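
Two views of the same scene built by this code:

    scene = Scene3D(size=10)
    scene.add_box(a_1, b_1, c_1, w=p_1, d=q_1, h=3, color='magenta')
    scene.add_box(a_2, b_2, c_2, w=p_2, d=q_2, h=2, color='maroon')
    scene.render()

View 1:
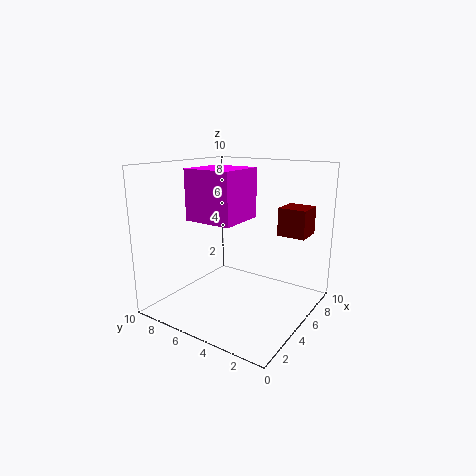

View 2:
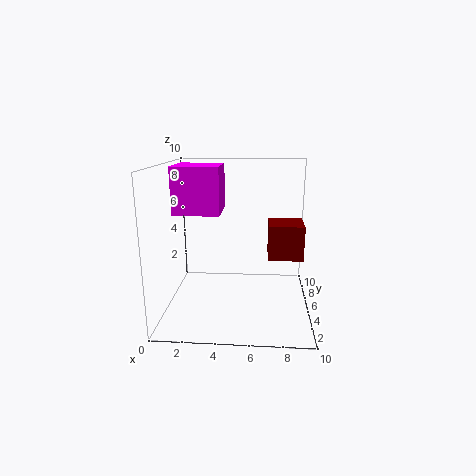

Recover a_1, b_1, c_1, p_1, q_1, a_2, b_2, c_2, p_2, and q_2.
a_1 = 1; b_1 = 3; c_1 = 7; p_1 = 3; q_1 = 3; a_2 = 7; b_2 = 1; c_2 = 5; p_2 = 2; q_2 = 2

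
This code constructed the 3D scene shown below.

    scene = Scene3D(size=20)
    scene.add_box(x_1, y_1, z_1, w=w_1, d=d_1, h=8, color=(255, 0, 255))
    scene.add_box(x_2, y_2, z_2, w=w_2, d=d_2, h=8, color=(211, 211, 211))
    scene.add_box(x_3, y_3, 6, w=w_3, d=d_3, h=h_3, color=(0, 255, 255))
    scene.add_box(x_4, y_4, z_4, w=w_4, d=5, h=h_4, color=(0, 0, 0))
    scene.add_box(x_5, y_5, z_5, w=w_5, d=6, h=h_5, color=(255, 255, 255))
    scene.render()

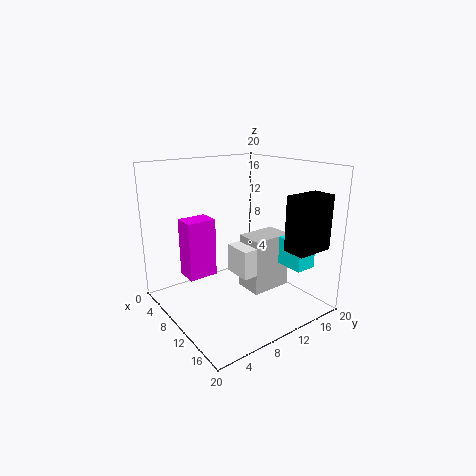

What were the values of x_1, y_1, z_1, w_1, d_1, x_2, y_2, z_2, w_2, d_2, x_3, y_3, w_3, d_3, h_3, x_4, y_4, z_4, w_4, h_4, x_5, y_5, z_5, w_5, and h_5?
x_1 = 6; y_1 = 3; z_1 = 5; w_1 = 3; d_1 = 4; x_2 = 9; y_2 = 11; z_2 = 2; w_2 = 4; d_2 = 6; x_3 = 12; y_3 = 15; w_3 = 5; d_3 = 3; h_3 = 4; x_4 = 17; y_4 = 12; z_4 = 10; w_4 = 3; h_4 = 7; x_5 = 9; y_5 = 9; z_5 = 5; w_5 = 4; h_5 = 4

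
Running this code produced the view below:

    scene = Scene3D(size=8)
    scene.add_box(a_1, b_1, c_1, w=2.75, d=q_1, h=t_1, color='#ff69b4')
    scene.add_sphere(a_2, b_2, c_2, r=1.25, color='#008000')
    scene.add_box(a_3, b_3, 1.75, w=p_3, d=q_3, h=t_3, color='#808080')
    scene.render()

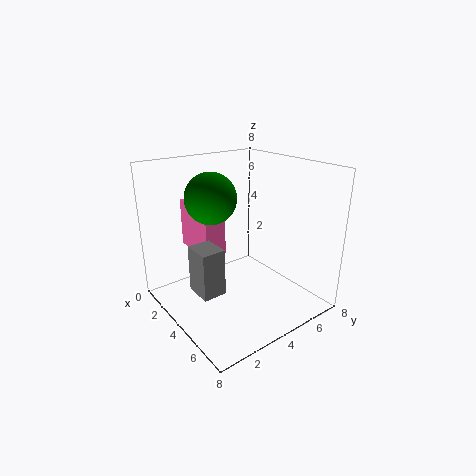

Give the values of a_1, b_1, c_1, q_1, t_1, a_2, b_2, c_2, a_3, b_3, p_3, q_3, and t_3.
a_1 = 0.75
b_1 = 2.25
c_1 = 3
q_1 = 1.25
t_1 = 2.75
a_2 = 4.5
b_2 = 2
c_2 = 6.75
a_3 = 3.75
b_3 = 1
p_3 = 1.5
q_3 = 1.25
t_3 = 2.5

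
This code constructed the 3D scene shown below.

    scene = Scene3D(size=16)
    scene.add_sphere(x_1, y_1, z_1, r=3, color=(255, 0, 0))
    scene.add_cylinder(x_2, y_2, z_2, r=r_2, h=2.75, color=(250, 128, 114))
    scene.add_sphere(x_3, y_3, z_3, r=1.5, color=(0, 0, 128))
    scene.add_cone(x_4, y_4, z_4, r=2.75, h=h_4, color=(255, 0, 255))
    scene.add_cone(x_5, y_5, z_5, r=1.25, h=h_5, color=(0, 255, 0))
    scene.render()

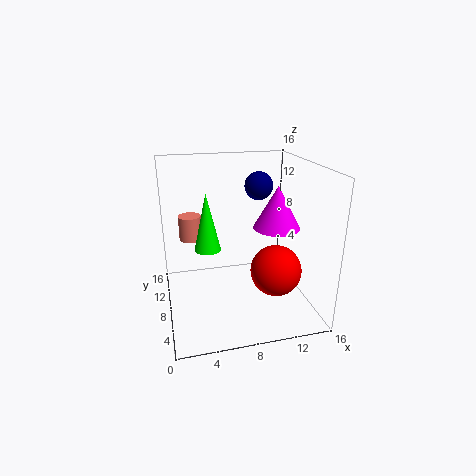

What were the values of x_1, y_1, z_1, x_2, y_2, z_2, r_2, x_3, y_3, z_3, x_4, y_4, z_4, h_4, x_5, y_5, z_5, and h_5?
x_1 = 12.5; y_1 = 7.5; z_1 = 3.5; x_2 = 3; y_2 = 10.25; z_2 = 7.5; r_2 = 1.25; x_3 = 10.25; y_3 = 8; z_3 = 13.75; x_4 = 13; y_4 = 9.25; z_4 = 8.25; h_4 = 5; x_5 = 4; y_5 = 4; z_5 = 9; h_5 = 5.5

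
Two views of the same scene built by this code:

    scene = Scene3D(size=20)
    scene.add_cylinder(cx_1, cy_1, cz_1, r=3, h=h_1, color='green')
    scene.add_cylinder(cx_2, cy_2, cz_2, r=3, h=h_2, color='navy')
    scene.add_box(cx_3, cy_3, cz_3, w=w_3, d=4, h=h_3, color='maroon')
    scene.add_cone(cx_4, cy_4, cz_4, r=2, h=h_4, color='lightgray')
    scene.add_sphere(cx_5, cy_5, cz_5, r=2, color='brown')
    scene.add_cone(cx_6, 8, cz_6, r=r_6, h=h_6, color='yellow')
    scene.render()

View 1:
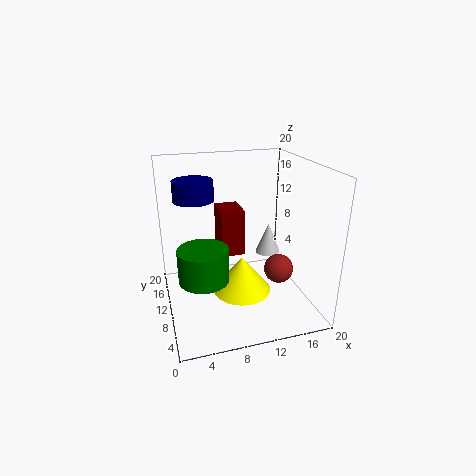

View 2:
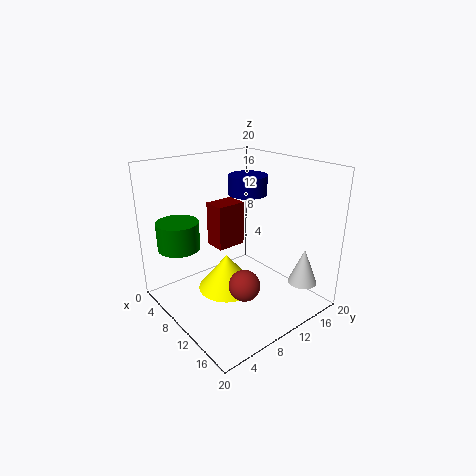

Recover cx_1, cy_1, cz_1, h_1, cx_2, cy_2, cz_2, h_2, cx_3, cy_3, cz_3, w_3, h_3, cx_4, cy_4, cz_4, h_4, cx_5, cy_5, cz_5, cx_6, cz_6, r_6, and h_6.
cx_1 = 4
cy_1 = 4
cz_1 = 8
h_1 = 4
cx_2 = 5
cy_2 = 16
cz_2 = 14
h_2 = 3
cx_3 = 7
cy_3 = 7
cz_3 = 9
w_3 = 3
h_3 = 6
cx_4 = 17
cy_4 = 16
cz_4 = 4
h_4 = 5
cx_5 = 15
cy_5 = 7
cz_5 = 6
cx_6 = 10
cz_6 = 3
r_6 = 4
h_6 = 5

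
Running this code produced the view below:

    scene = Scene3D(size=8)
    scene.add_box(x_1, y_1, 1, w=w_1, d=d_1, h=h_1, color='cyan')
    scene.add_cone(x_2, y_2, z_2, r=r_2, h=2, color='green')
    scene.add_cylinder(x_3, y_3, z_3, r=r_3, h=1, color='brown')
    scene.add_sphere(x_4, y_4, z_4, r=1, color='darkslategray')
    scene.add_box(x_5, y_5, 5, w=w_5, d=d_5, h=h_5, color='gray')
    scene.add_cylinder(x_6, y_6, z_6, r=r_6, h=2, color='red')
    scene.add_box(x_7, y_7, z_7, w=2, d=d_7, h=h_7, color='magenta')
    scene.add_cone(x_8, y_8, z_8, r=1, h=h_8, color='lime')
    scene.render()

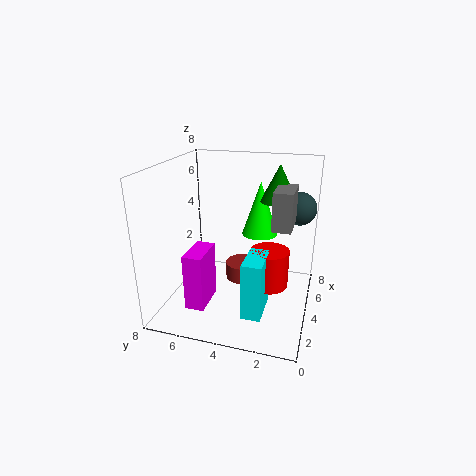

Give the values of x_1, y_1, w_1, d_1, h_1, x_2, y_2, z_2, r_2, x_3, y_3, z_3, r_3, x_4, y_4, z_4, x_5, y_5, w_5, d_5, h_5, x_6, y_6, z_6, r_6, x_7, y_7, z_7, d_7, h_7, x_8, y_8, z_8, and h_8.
x_1 = 1, y_1 = 2, w_1 = 2, d_1 = 1, h_1 = 3, x_2 = 5, y_2 = 2, z_2 = 6, r_2 = 1, x_3 = 5, y_3 = 4, z_3 = 1, r_3 = 1, x_4 = 7, y_4 = 1, z_4 = 5, x_5 = 3, y_5 = 1, w_5 = 2, d_5 = 1, h_5 = 2, x_6 = 3, y_6 = 2, z_6 = 2, r_6 = 1, x_7 = 1, y_7 = 5, z_7 = 1, d_7 = 1, h_7 = 3, x_8 = 5, y_8 = 3, z_8 = 4, h_8 = 3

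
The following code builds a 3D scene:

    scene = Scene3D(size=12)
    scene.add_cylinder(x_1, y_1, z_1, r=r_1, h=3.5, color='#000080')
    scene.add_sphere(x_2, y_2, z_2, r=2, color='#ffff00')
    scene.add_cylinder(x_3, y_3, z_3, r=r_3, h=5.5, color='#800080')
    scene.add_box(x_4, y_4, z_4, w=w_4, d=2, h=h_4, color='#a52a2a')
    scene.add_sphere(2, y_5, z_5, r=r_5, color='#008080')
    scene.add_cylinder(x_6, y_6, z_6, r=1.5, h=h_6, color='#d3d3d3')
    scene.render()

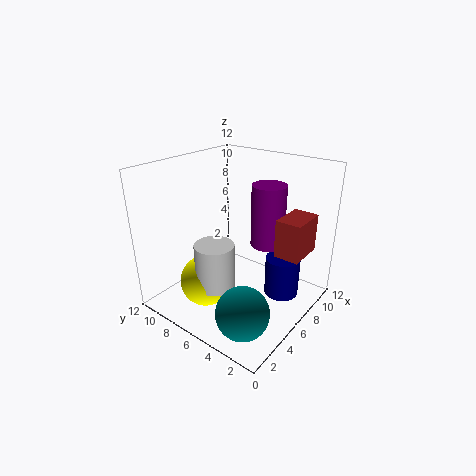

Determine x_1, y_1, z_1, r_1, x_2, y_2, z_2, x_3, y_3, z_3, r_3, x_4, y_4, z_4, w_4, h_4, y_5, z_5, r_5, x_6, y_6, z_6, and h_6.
x_1 = 8.5
y_1 = 3
z_1 = 0.5
r_1 = 1.5
x_2 = 2.5
y_2 = 6.5
z_2 = 3.5
x_3 = 9
y_3 = 5
z_3 = 4.5
r_3 = 1.5
x_4 = 6
y_4 = 0.5
z_4 = 5.5
w_4 = 3
h_4 = 3
y_5 = 2.5
z_5 = 2.5
r_5 = 2
x_6 = 2.5
y_6 = 5.5
z_6 = 3.5
h_6 = 3.5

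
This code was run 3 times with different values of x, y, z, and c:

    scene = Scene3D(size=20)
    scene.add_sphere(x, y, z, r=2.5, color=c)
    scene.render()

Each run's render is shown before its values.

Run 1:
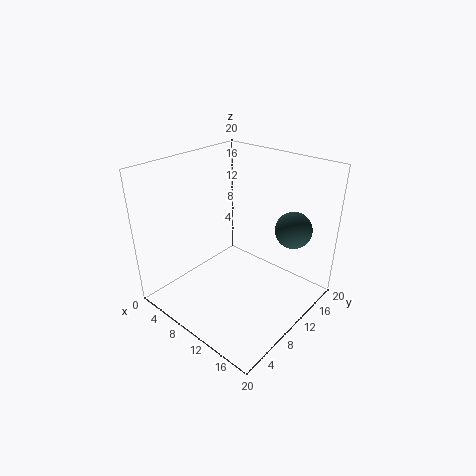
x = 16, y = 14.5, z = 11.5, c = 'darkslategray'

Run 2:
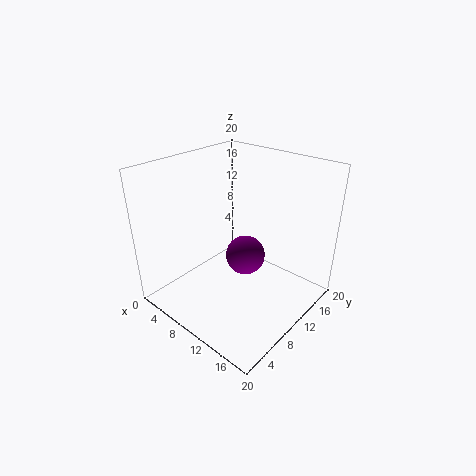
x = 13, y = 8, z = 9.5, c = 'purple'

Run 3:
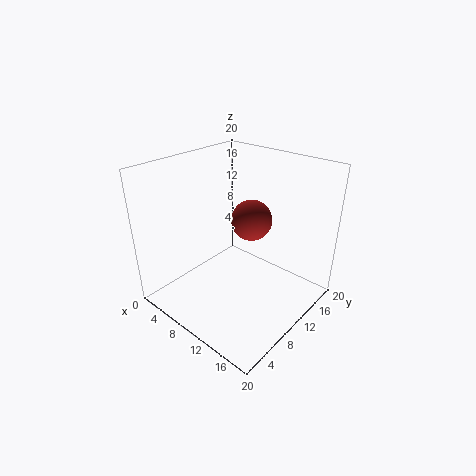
x = 13.5, y = 8.5, z = 14.5, c = 'brown'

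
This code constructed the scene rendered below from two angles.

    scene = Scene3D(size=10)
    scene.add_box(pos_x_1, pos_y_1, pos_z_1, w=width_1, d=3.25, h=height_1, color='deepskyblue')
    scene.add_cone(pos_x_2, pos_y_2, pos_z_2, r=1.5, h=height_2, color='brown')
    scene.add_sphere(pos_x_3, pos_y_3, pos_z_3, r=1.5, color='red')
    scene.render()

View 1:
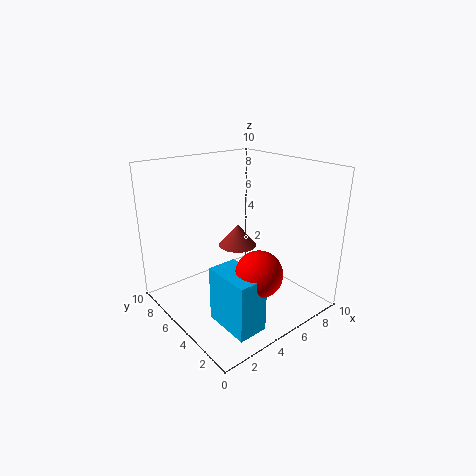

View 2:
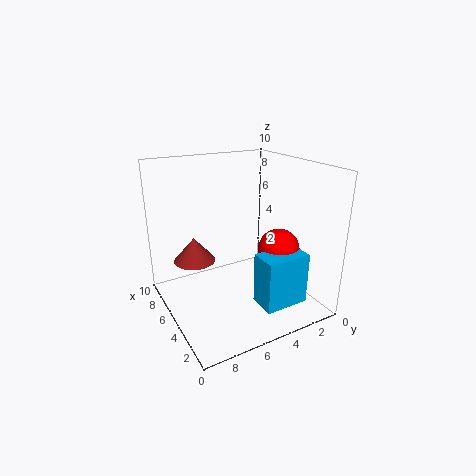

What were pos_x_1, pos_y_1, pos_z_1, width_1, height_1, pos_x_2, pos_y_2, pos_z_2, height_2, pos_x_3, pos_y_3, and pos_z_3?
pos_x_1 = 2
pos_y_1 = 1
pos_z_1 = 0.25
width_1 = 2
height_1 = 3.75
pos_x_2 = 7
pos_y_2 = 7.5
pos_z_2 = 3
height_2 = 1.75
pos_x_3 = 4.25
pos_y_3 = 2
pos_z_3 = 3.75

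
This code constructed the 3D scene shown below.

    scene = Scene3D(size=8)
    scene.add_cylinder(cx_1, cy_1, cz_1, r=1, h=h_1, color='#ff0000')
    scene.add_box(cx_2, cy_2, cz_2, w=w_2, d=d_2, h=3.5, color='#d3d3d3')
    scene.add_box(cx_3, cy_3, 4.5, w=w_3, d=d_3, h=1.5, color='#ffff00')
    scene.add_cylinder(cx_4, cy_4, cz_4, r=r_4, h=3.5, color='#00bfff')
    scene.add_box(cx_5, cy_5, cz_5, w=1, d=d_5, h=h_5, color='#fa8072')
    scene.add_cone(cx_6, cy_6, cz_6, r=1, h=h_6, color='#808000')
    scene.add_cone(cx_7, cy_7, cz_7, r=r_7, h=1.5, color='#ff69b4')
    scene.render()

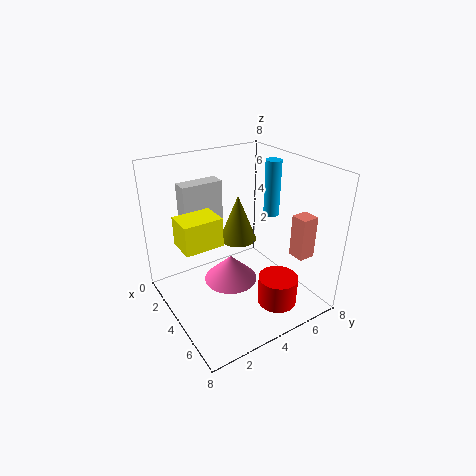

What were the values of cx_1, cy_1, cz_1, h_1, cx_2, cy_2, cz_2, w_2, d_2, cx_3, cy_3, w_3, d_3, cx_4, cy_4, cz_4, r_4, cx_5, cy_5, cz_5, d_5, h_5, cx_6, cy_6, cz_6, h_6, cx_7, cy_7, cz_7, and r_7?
cx_1 = 7
cy_1 = 4.5
cz_1 = 1.5
h_1 = 1.5
cx_2 = 0.5
cy_2 = 2
cz_2 = 3
w_2 = 1
d_2 = 2.5
cx_3 = 3.5
cy_3 = 0.5
w_3 = 1.5
d_3 = 2
cx_4 = 2.5
cy_4 = 7.5
cz_4 = 4
r_4 = 0.5
cx_5 = 5
cy_5 = 7
cz_5 = 2.5
d_5 = 1
h_5 = 2.5
cx_6 = 4
cy_6 = 4
cz_6 = 4
h_6 = 2.5
cx_7 = 4
cy_7 = 3.5
cz_7 = 1.5
r_7 = 1.5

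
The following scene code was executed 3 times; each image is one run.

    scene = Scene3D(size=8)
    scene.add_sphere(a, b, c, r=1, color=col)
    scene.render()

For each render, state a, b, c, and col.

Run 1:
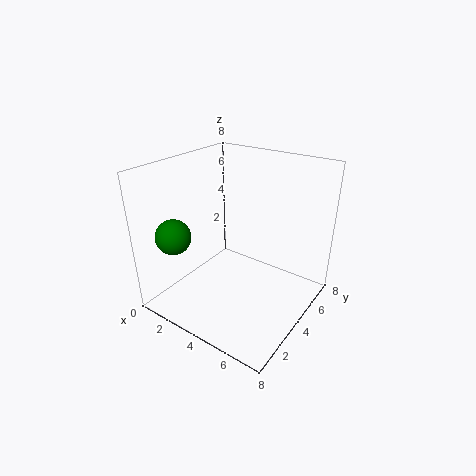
a = 1; b = 2; c = 4; col = 'green'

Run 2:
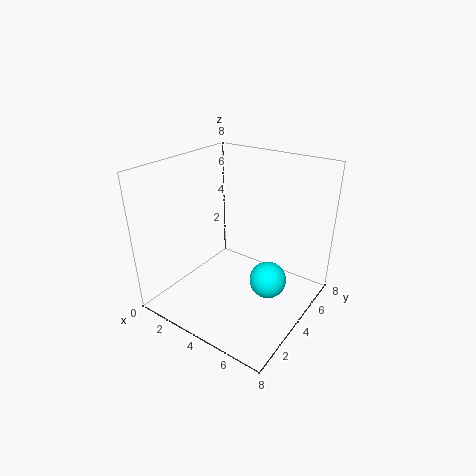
a = 6; b = 4; c = 2; col = 'cyan'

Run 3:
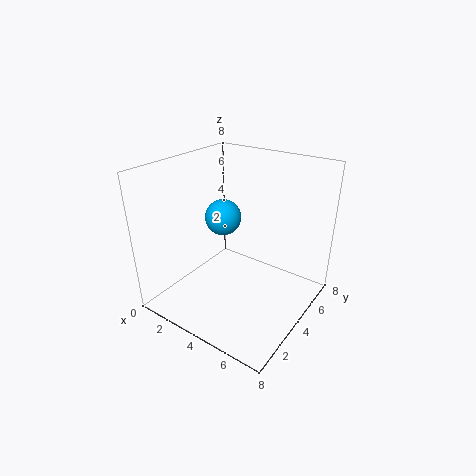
a = 3; b = 4; c = 5; col = 'deepskyblue'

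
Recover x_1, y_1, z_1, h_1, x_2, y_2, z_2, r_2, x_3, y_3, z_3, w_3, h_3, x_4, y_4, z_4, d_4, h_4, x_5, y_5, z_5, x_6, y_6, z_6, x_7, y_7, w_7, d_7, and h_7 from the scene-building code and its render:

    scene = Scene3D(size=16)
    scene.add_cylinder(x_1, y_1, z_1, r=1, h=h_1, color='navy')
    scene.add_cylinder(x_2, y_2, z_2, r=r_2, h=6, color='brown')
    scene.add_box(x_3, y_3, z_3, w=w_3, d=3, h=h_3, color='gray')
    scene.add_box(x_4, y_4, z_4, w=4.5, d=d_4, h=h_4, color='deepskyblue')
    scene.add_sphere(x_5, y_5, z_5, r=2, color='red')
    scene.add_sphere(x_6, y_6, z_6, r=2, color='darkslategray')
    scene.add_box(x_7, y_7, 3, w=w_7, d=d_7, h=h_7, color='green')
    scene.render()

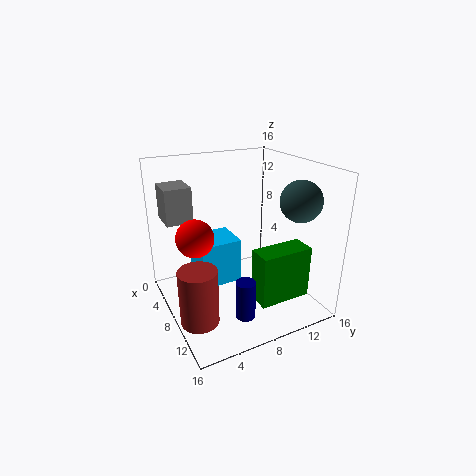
x_1 = 13.5, y_1 = 6, z_1 = 2, h_1 = 4, x_2 = 11, y_2 = 2, z_2 = 1, r_2 = 2, x_3 = 1.5, y_3 = 1, z_3 = 9.5, w_3 = 3.5, h_3 = 4, x_4 = 1.5, y_4 = 4.5, z_4 = 1, d_4 = 5, h_4 = 5.5, x_5 = 8, y_5 = 3, z_5 = 9, x_6 = 14, y_6 = 11.5, z_6 = 13.5, x_7 = 12, y_7 = 7.5, w_7 = 2.5, d_7 = 5.5, h_7 = 5.5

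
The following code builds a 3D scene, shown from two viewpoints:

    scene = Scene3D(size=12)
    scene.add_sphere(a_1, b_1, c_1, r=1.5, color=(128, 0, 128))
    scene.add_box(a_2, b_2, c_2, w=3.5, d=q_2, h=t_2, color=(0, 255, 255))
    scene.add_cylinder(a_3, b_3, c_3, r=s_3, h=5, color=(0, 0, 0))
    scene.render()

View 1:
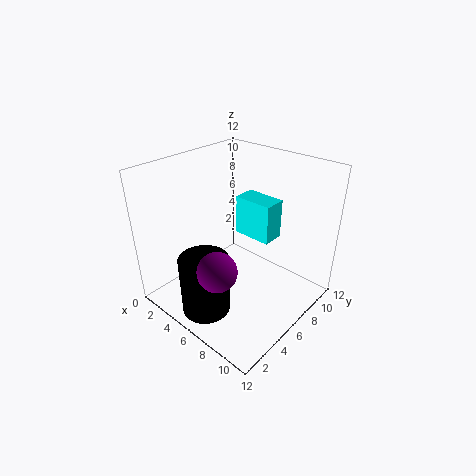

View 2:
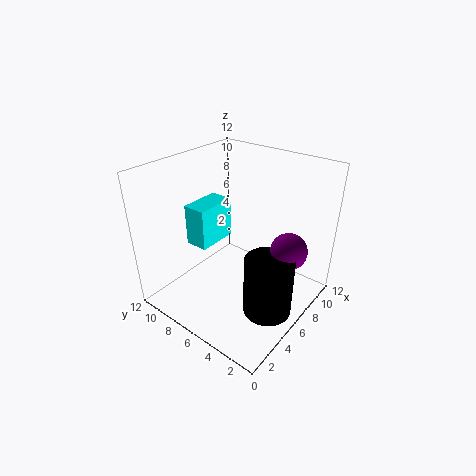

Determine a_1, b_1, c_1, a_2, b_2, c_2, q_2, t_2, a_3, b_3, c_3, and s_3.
a_1 = 7.5, b_1 = 2, c_1 = 5.5, a_2 = 4, b_2 = 8, c_2 = 5, q_2 = 2, t_2 = 3.5, a_3 = 5.5, b_3 = 2.5, c_3 = 0.5, s_3 = 2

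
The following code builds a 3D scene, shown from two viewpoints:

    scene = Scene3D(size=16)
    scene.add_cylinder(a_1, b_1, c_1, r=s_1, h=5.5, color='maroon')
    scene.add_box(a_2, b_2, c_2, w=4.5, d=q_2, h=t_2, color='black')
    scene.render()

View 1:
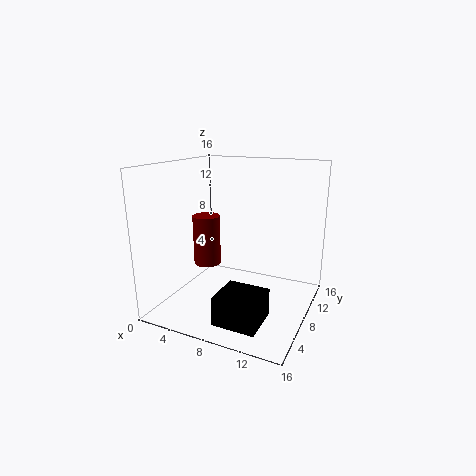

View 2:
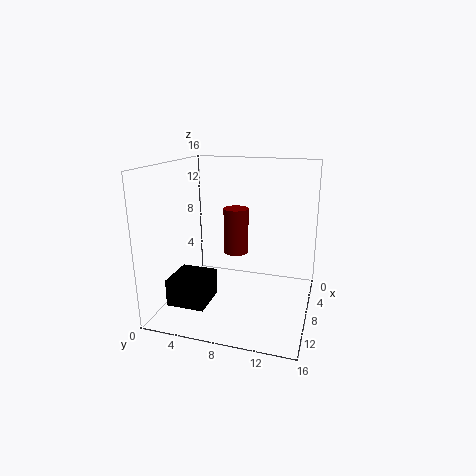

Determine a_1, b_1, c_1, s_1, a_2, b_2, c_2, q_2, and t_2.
a_1 = 4.75; b_1 = 6.75; c_1 = 5; s_1 = 1.5; a_2 = 8.25; b_2 = 1.25; c_2 = 1; q_2 = 4.25; t_2 = 3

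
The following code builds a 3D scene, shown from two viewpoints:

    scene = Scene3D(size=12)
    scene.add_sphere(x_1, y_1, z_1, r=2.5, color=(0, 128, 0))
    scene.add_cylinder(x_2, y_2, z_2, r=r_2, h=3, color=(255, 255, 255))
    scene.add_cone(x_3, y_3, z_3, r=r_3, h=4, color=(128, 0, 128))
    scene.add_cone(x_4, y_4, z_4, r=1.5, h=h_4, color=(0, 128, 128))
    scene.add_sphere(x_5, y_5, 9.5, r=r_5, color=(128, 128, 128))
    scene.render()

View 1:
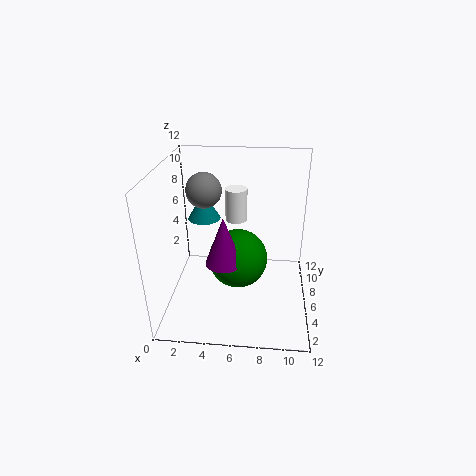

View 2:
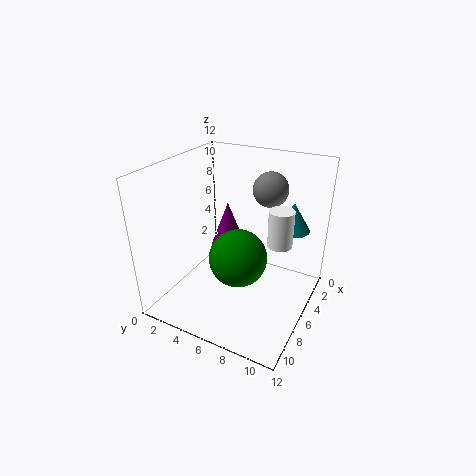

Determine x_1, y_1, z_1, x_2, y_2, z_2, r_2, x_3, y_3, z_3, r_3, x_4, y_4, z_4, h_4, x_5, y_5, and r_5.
x_1 = 6; y_1 = 6; z_1 = 4; x_2 = 5.5; y_2 = 9.5; z_2 = 6; r_2 = 1; x_3 = 5; y_3 = 4.5; z_3 = 4.5; r_3 = 1.5; x_4 = 2.5; y_4 = 9.5; z_4 = 6; h_4 = 2.5; x_5 = 3; y_5 = 7.5; r_5 = 1.5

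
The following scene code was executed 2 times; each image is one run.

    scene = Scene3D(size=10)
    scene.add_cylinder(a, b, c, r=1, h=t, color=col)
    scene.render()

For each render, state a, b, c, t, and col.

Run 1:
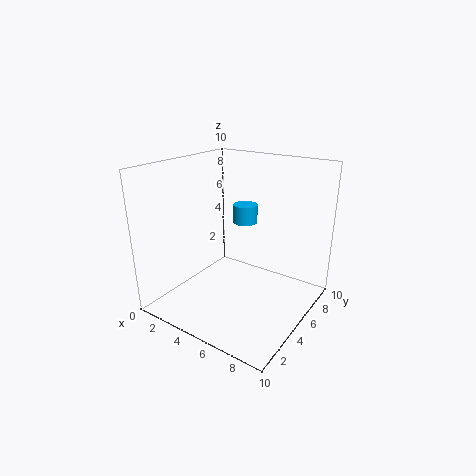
a = 3, b = 9, c = 4.5, t = 1.5, col = 'deepskyblue'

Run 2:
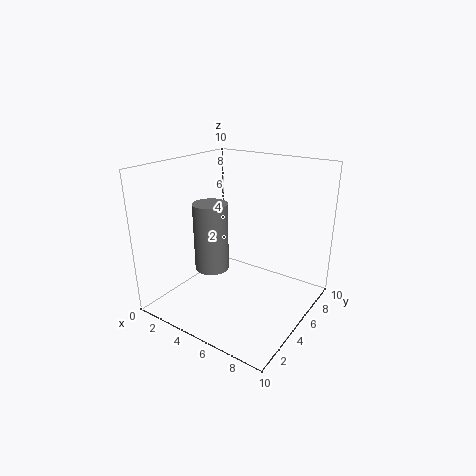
a = 5.5, b = 1.5, c = 4.5, t = 4, col = 'gray'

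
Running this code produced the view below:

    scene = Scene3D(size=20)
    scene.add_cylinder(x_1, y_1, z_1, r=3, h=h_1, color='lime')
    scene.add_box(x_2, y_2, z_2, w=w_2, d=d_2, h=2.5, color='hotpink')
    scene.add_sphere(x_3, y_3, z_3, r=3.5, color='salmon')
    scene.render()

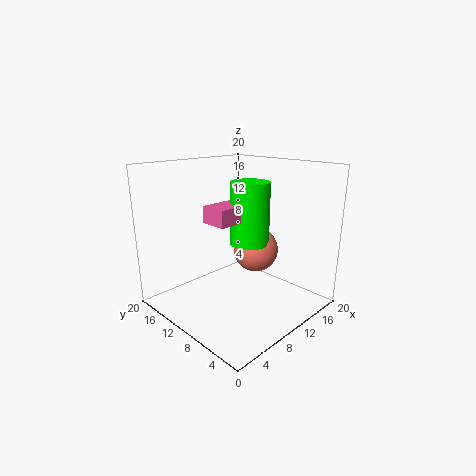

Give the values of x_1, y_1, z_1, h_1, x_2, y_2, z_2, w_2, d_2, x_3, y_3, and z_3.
x_1 = 14.5
y_1 = 12
z_1 = 7.5
h_1 = 9.5
x_2 = 8
y_2 = 11
z_2 = 11.5
w_2 = 6
d_2 = 4
x_3 = 16
y_3 = 12
z_3 = 6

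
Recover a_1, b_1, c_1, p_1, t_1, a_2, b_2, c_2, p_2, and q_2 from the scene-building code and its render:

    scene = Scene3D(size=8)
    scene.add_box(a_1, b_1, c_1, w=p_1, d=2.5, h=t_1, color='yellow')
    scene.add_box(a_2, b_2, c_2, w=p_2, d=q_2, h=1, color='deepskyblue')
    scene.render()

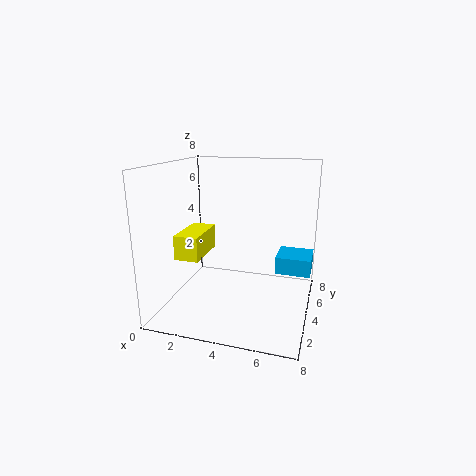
a_1 = 1.5
b_1 = 1.25
c_1 = 3.5
p_1 = 1.25
t_1 = 1.25
a_2 = 6
b_2 = 4.75
c_2 = 1.75
p_2 = 2
q_2 = 2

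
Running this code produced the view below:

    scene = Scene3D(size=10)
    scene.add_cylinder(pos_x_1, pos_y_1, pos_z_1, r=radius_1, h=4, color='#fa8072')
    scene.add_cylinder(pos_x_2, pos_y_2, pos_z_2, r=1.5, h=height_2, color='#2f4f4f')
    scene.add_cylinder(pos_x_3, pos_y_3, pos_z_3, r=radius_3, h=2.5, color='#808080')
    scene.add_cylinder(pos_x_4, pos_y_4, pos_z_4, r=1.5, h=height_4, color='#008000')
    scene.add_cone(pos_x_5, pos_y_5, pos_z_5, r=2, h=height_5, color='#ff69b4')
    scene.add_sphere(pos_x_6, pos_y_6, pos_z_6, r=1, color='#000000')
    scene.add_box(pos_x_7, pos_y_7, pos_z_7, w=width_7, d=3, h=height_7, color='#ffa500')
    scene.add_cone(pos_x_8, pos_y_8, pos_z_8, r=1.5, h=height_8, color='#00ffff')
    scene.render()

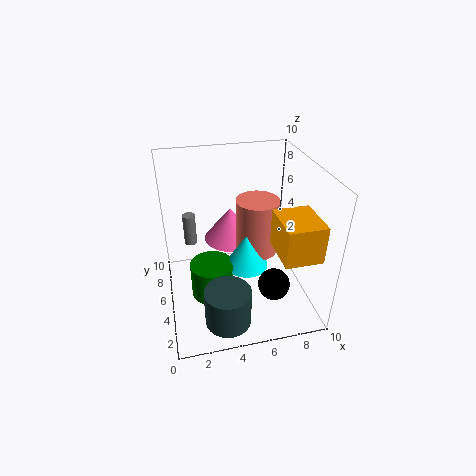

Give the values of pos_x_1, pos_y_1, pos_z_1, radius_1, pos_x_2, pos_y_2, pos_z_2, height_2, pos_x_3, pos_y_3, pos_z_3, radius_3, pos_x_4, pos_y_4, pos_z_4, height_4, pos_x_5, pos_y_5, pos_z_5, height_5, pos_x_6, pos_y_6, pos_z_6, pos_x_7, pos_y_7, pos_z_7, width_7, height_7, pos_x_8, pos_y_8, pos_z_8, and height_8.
pos_x_1 = 6.5; pos_y_1 = 5.5; pos_z_1 = 3.5; radius_1 = 1.5; pos_x_2 = 3.5; pos_y_2 = 1.5; pos_z_2 = 1; height_2 = 2.5; pos_x_3 = 2; pos_y_3 = 9; pos_z_3 = 2.5; radius_3 = 0.5; pos_x_4 = 3; pos_y_4 = 4.5; pos_z_4 = 1; height_4 = 2.5; pos_x_5 = 5; pos_y_5 = 7.5; pos_z_5 = 3.5; height_5 = 2.5; pos_x_6 = 6.5; pos_y_6 = 1.5; pos_z_6 = 3.5; pos_x_7 = 7; pos_y_7 = 1; pos_z_7 = 5; width_7 = 2.5; height_7 = 2.5; pos_x_8 = 5.5; pos_y_8 = 4.5; pos_z_8 = 3; height_8 = 2.5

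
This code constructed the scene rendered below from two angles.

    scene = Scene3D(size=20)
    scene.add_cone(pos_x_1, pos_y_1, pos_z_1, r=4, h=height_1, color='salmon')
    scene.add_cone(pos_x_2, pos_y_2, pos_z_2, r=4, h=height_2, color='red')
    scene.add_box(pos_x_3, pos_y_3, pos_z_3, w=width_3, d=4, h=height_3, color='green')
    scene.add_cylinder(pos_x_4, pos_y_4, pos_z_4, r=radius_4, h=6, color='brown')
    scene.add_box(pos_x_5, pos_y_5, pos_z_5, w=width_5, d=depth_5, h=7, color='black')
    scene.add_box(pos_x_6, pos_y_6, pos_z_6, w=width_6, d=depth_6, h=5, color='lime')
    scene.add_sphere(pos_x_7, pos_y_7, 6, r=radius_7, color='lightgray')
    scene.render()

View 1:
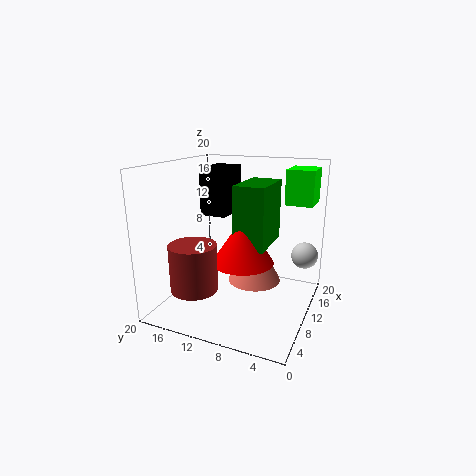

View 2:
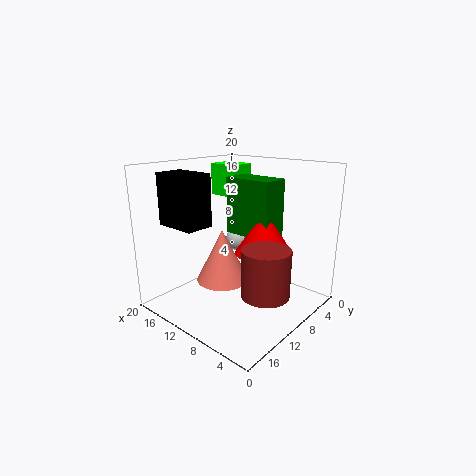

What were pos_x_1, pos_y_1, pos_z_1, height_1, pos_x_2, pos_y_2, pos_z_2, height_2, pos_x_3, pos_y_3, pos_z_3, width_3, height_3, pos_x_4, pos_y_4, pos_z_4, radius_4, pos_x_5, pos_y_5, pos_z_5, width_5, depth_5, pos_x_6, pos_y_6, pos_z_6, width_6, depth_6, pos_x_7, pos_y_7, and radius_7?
pos_x_1 = 14
pos_y_1 = 9
pos_z_1 = 2
height_1 = 8
pos_x_2 = 7
pos_y_2 = 8
pos_z_2 = 8
height_2 = 6
pos_x_3 = 6
pos_y_3 = 5
pos_z_3 = 10
width_3 = 7
height_3 = 8
pos_x_4 = 3
pos_y_4 = 13
pos_z_4 = 5
radius_4 = 3
pos_x_5 = 12
pos_y_5 = 13
pos_z_5 = 12
width_5 = 6
depth_5 = 4
pos_x_6 = 15
pos_y_6 = 1
pos_z_6 = 14
width_6 = 5
depth_6 = 4
pos_x_7 = 17
pos_y_7 = 2
radius_7 = 2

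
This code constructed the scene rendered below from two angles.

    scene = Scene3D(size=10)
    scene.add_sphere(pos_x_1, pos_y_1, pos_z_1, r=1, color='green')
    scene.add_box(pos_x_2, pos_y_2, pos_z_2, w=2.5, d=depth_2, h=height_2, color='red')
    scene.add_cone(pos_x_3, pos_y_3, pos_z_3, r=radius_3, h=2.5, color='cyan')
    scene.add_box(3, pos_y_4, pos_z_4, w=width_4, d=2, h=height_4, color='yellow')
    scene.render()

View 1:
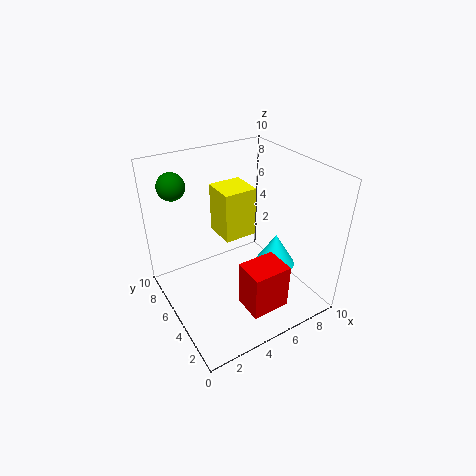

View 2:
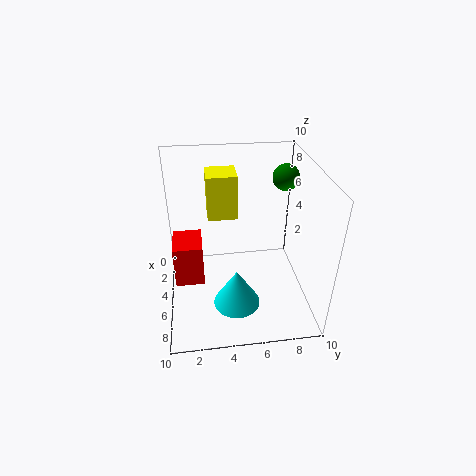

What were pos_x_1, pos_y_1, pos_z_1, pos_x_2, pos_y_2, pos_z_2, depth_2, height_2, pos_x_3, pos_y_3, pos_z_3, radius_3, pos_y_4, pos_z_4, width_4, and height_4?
pos_x_1 = 2, pos_y_1 = 9, pos_z_1 = 8, pos_x_2 = 3.5, pos_y_2 = 0.5, pos_z_2 = 2, depth_2 = 2, height_2 = 3, pos_x_3 = 8, pos_y_3 = 4.5, pos_z_3 = 2, radius_3 = 1.5, pos_y_4 = 3, pos_z_4 = 6.5, width_4 = 2, height_4 = 3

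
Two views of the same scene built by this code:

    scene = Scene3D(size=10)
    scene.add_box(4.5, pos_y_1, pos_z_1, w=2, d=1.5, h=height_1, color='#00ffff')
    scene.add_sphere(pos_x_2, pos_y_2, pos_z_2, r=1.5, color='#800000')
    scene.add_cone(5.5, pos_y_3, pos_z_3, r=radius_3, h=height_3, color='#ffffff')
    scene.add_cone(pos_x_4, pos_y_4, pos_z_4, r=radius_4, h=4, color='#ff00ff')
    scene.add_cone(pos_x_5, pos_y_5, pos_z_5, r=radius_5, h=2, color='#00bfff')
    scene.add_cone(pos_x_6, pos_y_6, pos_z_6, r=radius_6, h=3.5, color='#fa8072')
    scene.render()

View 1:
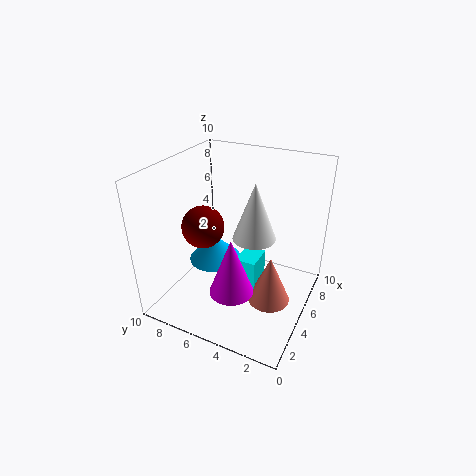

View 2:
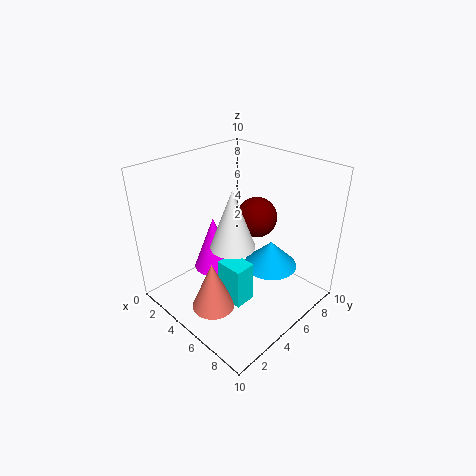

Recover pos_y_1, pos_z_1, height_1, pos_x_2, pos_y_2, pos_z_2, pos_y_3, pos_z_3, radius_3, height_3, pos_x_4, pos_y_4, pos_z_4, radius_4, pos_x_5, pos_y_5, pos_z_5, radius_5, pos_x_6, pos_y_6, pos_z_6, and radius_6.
pos_y_1 = 3.5; pos_z_1 = 0.5; height_1 = 3; pos_x_2 = 4.5; pos_y_2 = 7.5; pos_z_2 = 5.5; pos_y_3 = 4; pos_z_3 = 5; radius_3 = 1.5; height_3 = 4; pos_x_4 = 3; pos_y_4 = 4.5; pos_z_4 = 2; radius_4 = 1.5; pos_x_5 = 6; pos_y_5 = 7.5; pos_z_5 = 2; radius_5 = 2; pos_x_6 = 5; pos_y_6 = 2.5; pos_z_6 = 0.5; radius_6 = 1.5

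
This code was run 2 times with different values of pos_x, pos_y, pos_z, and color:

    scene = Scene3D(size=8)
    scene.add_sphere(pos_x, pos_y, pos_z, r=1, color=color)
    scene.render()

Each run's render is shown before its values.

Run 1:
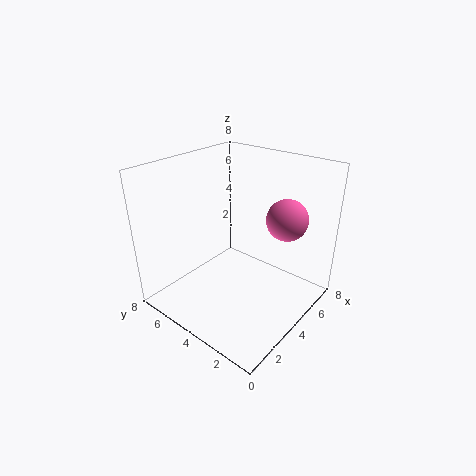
pos_x = 4, pos_y = 1, pos_z = 6, color = 'hotpink'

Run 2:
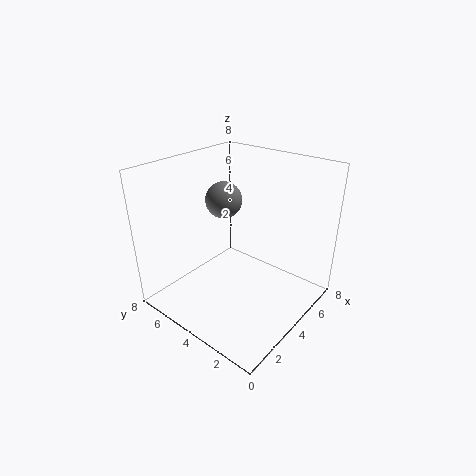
pos_x = 4, pos_y = 5, pos_z = 6, color = 'gray'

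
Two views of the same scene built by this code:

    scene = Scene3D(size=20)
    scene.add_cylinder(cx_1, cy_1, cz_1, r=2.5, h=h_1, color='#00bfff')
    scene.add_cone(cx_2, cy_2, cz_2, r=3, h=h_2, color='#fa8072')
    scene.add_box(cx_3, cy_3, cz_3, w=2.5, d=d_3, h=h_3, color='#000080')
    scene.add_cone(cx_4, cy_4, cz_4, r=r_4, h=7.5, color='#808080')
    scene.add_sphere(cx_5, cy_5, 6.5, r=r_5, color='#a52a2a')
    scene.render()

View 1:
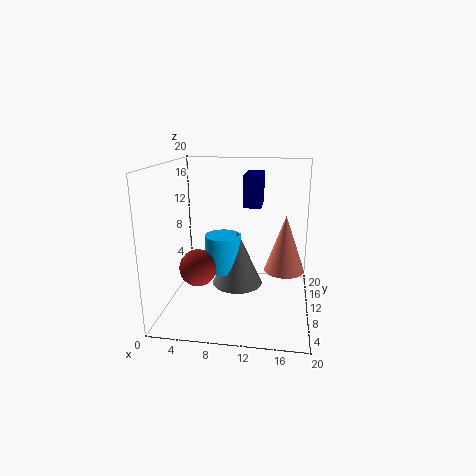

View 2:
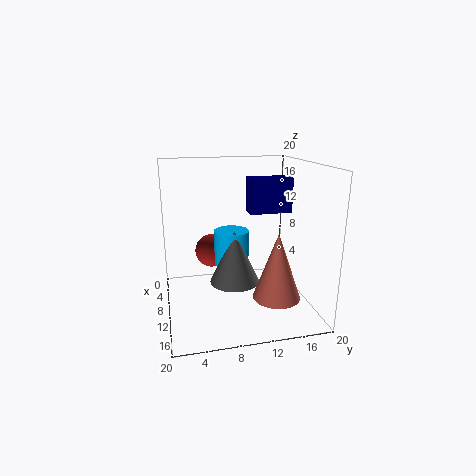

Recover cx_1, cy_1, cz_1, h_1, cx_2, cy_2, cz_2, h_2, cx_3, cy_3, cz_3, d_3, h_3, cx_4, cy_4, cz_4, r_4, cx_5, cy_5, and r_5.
cx_1 = 8; cy_1 = 9.5; cz_1 = 5.5; h_1 = 5; cx_2 = 16.5; cy_2 = 13.5; cz_2 = 4; h_2 = 8.5; cx_3 = 10.5; cy_3 = 11; cz_3 = 14; d_3 = 5.5; h_3 = 4.5; cx_4 = 10; cy_4 = 9.5; cz_4 = 3.5; r_4 = 3.5; cx_5 = 5; cy_5 = 7; r_5 = 2.5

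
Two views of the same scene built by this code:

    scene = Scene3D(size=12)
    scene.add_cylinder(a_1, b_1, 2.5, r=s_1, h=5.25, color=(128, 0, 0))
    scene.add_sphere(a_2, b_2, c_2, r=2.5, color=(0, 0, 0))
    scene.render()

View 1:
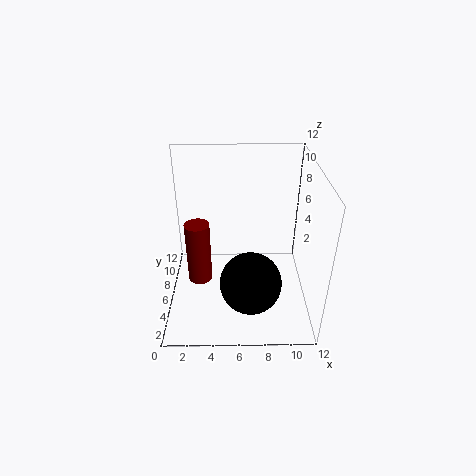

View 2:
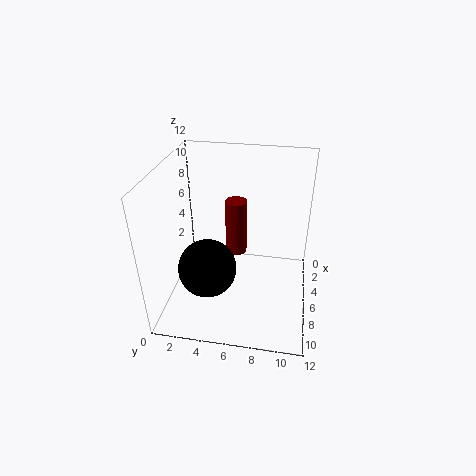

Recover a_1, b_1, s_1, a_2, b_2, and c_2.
a_1 = 2.75
b_1 = 5.25
s_1 = 1
a_2 = 7
b_2 = 3.5
c_2 = 3.25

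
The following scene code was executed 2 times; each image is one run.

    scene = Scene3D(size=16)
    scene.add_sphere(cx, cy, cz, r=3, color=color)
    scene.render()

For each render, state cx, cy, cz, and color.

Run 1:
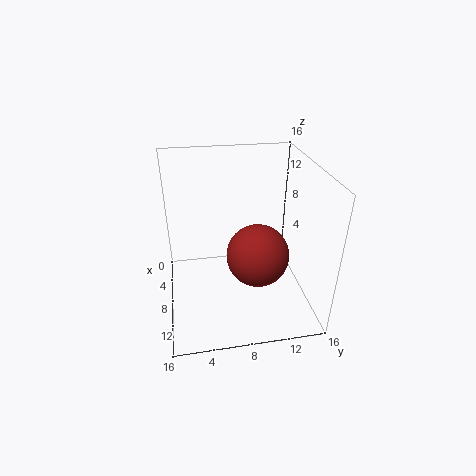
cx = 13, cy = 9, cz = 9, color = 'brown'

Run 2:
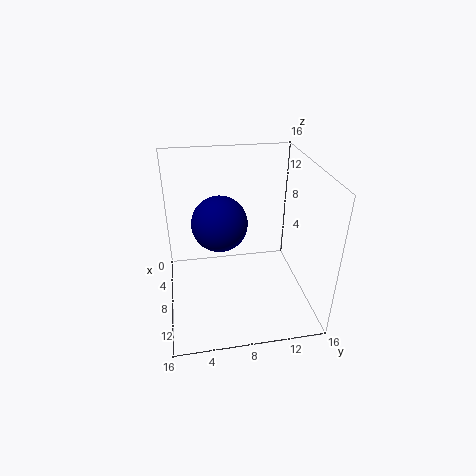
cx = 8, cy = 6, cz = 10, color = 'navy'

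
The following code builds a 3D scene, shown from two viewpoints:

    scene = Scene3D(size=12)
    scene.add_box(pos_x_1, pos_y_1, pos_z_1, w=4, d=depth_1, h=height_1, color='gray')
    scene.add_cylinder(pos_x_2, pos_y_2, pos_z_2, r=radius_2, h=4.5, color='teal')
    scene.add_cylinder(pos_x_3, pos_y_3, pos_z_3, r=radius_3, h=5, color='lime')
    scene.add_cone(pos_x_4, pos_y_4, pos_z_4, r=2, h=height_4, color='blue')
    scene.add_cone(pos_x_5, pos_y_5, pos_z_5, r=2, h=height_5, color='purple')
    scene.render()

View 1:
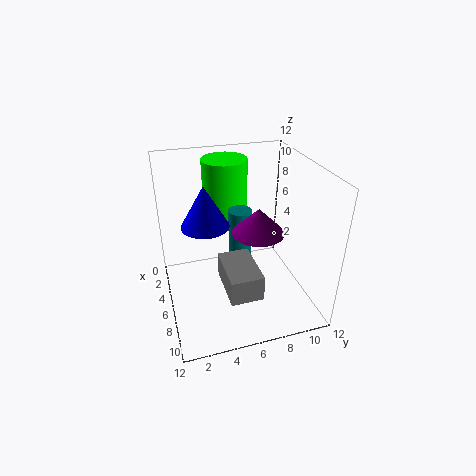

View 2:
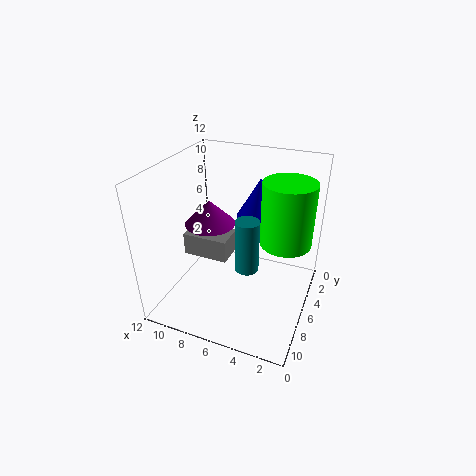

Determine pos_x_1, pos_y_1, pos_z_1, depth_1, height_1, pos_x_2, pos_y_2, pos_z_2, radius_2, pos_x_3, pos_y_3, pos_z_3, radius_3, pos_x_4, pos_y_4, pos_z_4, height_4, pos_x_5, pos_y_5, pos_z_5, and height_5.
pos_x_1 = 7; pos_y_1 = 4; pos_z_1 = 3.5; depth_1 = 2.5; height_1 = 2; pos_x_2 = 5; pos_y_2 = 6.5; pos_z_2 = 3.5; radius_2 = 1; pos_x_3 = 2; pos_y_3 = 6; pos_z_3 = 6.5; radius_3 = 2; pos_x_4 = 5; pos_y_4 = 3.5; pos_z_4 = 7; height_4 = 3.5; pos_x_5 = 8; pos_y_5 = 7; pos_z_5 = 7.5; height_5 = 2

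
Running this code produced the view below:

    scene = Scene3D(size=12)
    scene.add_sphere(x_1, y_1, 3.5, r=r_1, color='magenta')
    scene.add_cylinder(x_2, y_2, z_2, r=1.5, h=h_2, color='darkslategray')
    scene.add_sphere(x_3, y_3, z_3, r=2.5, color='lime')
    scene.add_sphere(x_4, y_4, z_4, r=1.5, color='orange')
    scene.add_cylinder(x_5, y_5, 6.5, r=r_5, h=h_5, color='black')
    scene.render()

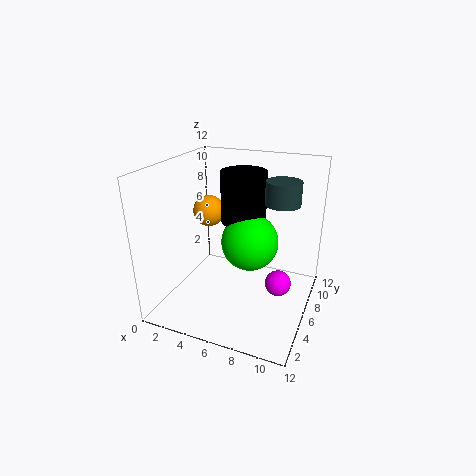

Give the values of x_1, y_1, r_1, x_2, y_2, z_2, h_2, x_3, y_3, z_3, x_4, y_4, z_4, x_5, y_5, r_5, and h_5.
x_1 = 10
y_1 = 4.5
r_1 = 1
x_2 = 9
y_2 = 8.5
z_2 = 8.5
h_2 = 2
x_3 = 6.5
y_3 = 7.5
z_3 = 5
x_4 = 1.5
y_4 = 9.5
z_4 = 6.5
x_5 = 5.5
y_5 = 8.5
r_5 = 2
h_5 = 4.5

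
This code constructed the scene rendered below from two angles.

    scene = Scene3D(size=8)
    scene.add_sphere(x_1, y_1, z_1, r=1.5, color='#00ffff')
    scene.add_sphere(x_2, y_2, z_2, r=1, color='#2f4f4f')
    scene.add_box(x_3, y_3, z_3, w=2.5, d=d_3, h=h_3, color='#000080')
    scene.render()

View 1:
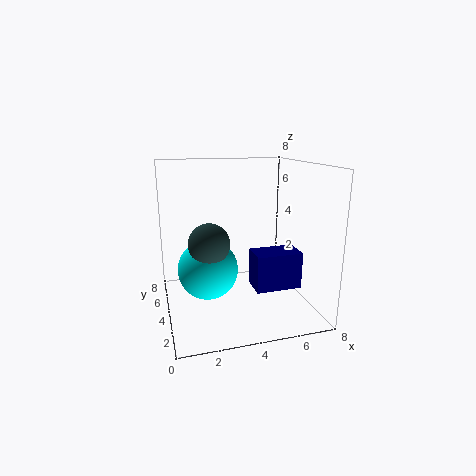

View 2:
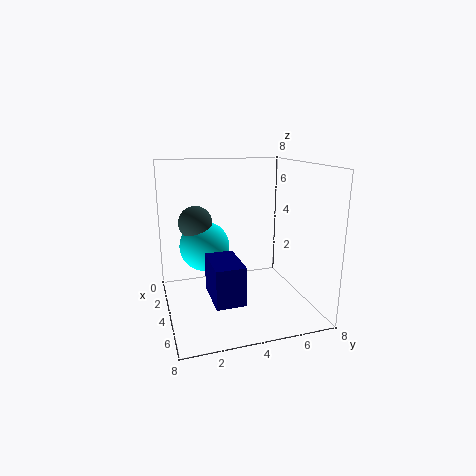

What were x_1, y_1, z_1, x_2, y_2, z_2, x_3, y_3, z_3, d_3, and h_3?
x_1 = 2, y_1 = 2.5, z_1 = 3, x_2 = 2, y_2 = 2, z_2 = 4.5, x_3 = 4.5, y_3 = 2, z_3 = 1.5, d_3 = 1.5, h_3 = 2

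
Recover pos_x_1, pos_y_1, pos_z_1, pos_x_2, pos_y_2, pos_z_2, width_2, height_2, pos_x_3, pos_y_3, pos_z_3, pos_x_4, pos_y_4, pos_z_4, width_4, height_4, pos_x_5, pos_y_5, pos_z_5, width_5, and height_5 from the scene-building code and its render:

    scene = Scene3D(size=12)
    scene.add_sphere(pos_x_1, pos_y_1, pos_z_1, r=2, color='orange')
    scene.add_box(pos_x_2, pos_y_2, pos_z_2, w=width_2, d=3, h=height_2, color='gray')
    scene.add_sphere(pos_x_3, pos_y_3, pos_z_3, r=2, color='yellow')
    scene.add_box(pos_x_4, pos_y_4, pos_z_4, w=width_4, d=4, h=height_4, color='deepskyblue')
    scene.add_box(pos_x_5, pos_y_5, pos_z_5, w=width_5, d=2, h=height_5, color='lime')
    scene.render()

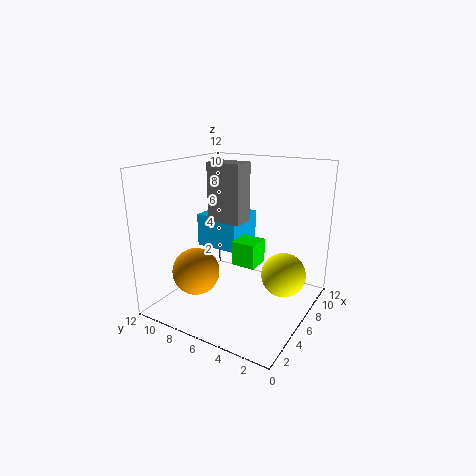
pos_x_1 = 4; pos_y_1 = 9; pos_z_1 = 3; pos_x_2 = 6; pos_y_2 = 6; pos_z_2 = 7; width_2 = 2; height_2 = 5; pos_x_3 = 9; pos_y_3 = 3; pos_z_3 = 2; pos_x_4 = 7; pos_y_4 = 7; pos_z_4 = 4; width_4 = 4; height_4 = 3; pos_x_5 = 5; pos_y_5 = 4; pos_z_5 = 4; width_5 = 2; height_5 = 2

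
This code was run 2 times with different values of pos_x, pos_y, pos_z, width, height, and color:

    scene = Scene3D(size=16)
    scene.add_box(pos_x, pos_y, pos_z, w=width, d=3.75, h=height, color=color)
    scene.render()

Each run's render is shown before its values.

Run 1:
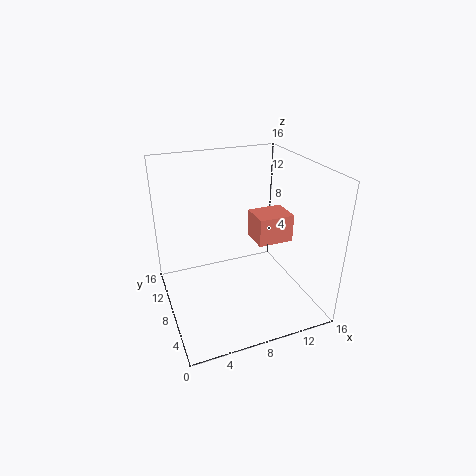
pos_x = 11.5; pos_y = 9.5; pos_z = 5.25; width = 4.5; height = 3.5; color = 'salmon'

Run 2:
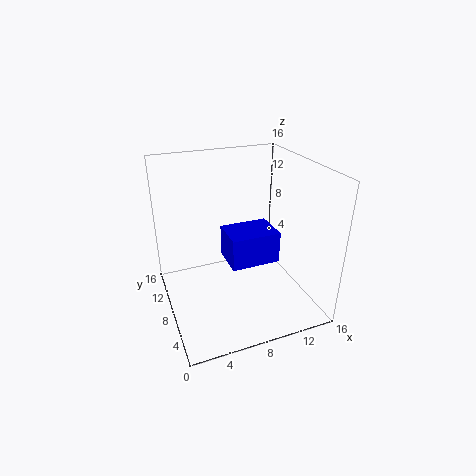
pos_x = 5.75; pos_y = 3.5; pos_z = 7; width = 5; height = 3.25; color = 'blue'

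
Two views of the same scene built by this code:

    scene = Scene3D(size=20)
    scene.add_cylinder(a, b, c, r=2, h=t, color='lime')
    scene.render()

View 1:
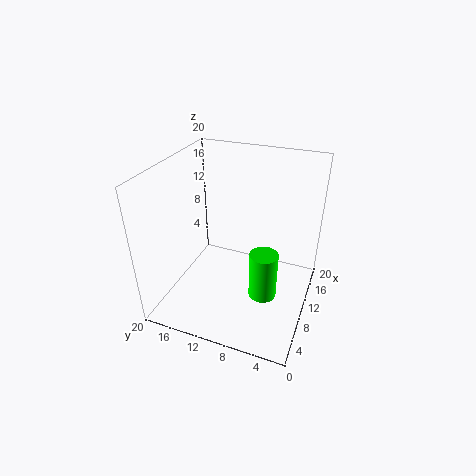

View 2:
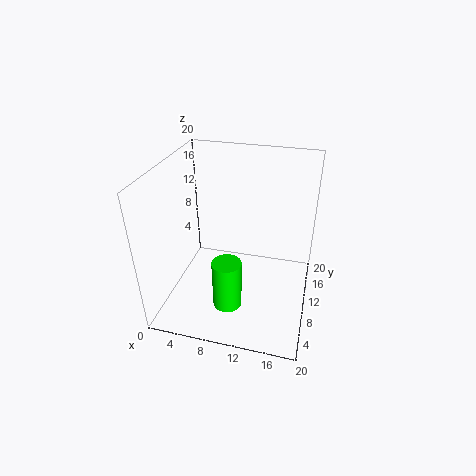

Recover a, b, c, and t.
a = 9.5
b = 6
c = 1.5
t = 7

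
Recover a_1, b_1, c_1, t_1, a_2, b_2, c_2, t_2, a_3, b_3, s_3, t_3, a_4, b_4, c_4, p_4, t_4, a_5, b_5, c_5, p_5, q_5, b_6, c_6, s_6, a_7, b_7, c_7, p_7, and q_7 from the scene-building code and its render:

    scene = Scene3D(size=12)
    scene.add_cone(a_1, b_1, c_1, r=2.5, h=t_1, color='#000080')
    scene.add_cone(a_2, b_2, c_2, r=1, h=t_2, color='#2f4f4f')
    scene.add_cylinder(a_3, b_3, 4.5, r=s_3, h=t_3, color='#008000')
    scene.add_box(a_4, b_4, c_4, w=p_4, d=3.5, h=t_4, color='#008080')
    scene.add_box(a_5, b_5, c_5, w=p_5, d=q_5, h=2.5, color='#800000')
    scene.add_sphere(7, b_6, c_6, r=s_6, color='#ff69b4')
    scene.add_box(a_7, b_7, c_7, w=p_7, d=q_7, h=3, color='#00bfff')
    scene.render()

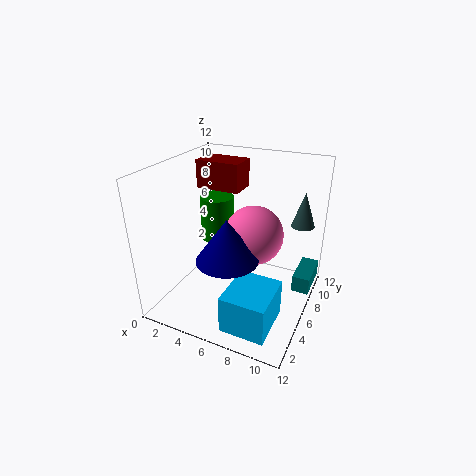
a_1 = 6; b_1 = 4; c_1 = 5; t_1 = 3.5; a_2 = 10.5; b_2 = 9.5; c_2 = 6.5; t_2 = 3; a_3 = 3; b_3 = 8; s_3 = 1.5; t_3 = 4; a_4 = 10.5; b_4 = 7.5; c_4 = 1; p_4 = 1.5; t_4 = 1.5; a_5 = 1; b_5 = 8; c_5 = 9; p_5 = 4; q_5 = 2.5; b_6 = 7; c_6 = 6; s_6 = 2.5; a_7 = 7; b_7 = 0.5; c_7 = 1; p_7 = 3.5; q_7 = 4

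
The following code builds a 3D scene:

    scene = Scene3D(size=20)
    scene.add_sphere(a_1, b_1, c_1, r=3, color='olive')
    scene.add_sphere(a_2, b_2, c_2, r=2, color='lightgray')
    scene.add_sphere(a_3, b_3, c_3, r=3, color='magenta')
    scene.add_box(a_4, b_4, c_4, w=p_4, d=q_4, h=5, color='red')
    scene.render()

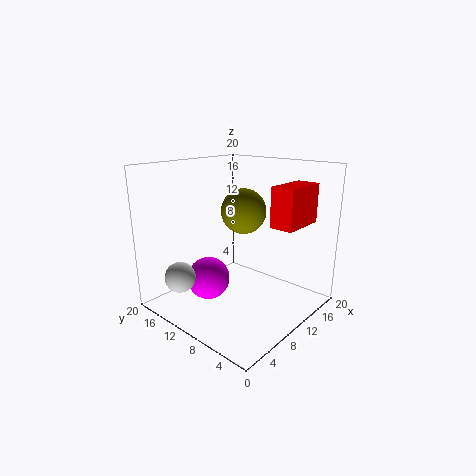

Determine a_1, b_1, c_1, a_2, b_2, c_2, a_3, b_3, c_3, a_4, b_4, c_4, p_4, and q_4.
a_1 = 10, b_1 = 9, c_1 = 14, a_2 = 2, b_2 = 13, c_2 = 6, a_3 = 7, b_3 = 13, c_3 = 4, a_4 = 9, b_4 = 1, c_4 = 13, p_4 = 6, q_4 = 3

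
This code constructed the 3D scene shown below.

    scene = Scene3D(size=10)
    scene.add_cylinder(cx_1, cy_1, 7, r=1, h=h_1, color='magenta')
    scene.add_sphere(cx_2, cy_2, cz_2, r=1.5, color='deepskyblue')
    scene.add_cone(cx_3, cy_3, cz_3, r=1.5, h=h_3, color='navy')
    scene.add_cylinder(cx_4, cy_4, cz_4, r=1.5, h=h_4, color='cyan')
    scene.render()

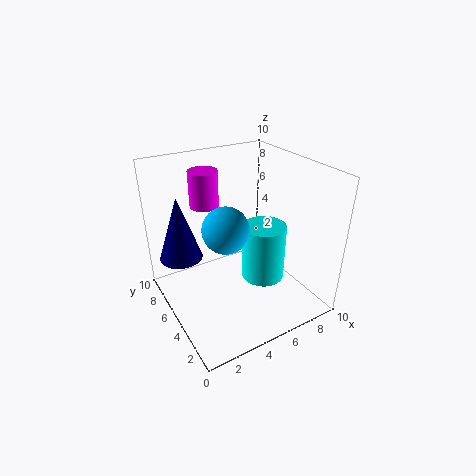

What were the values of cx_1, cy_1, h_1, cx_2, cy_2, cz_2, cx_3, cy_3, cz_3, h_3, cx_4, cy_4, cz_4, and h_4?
cx_1 = 3.5; cy_1 = 7; h_1 = 2.5; cx_2 = 3.5; cy_2 = 4; cz_2 = 6.5; cx_3 = 1.5; cy_3 = 7; cz_3 = 3.5; h_3 = 4.5; cx_4 = 6.5; cy_4 = 4; cz_4 = 2; h_4 = 4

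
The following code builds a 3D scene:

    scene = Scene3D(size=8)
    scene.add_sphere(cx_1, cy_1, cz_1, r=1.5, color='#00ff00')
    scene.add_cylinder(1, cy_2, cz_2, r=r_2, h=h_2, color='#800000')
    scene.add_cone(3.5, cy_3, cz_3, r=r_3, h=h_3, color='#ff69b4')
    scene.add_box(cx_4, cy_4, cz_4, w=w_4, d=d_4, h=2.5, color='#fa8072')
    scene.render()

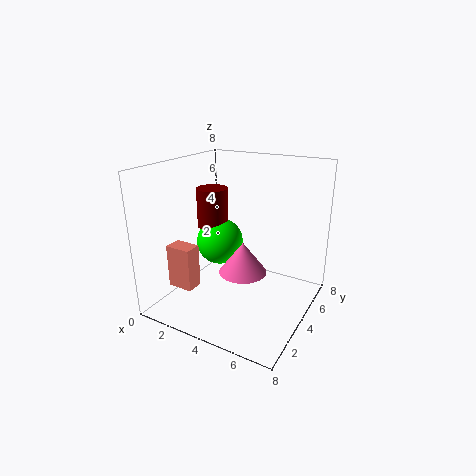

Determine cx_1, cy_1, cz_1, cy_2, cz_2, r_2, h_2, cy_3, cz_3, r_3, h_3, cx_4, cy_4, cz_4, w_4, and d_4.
cx_1 = 1.5
cy_1 = 6
cz_1 = 2.5
cy_2 = 6
cz_2 = 3.5
r_2 = 1
h_2 = 2.5
cy_3 = 5.5
cz_3 = 1
r_3 = 1.5
h_3 = 2
cx_4 = 0.5
cy_4 = 2
cz_4 = 1
w_4 = 1.5
d_4 = 1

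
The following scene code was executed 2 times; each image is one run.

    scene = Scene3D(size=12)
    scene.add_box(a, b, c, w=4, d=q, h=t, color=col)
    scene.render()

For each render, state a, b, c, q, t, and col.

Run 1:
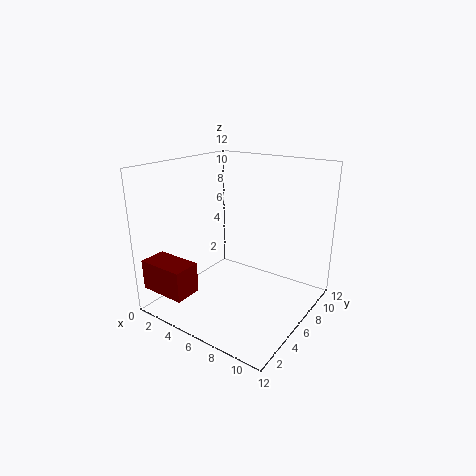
a = 0.25; b = 0.5; c = 2; q = 2.25; t = 2.5; col = 'maroon'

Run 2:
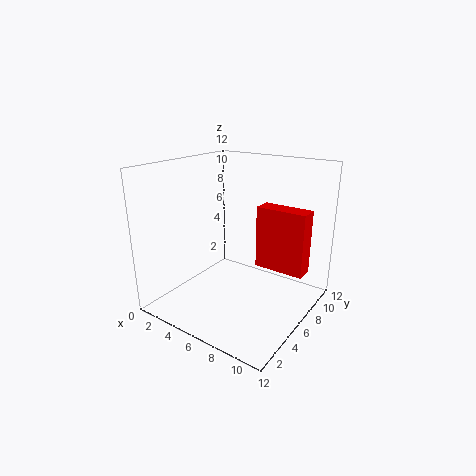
a = 7.75; b = 6; c = 4; q = 1.5; t = 5; col = 'red'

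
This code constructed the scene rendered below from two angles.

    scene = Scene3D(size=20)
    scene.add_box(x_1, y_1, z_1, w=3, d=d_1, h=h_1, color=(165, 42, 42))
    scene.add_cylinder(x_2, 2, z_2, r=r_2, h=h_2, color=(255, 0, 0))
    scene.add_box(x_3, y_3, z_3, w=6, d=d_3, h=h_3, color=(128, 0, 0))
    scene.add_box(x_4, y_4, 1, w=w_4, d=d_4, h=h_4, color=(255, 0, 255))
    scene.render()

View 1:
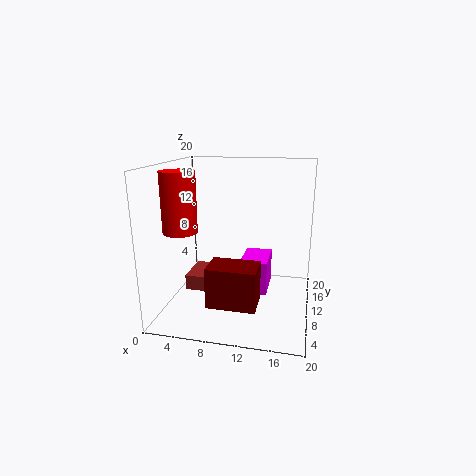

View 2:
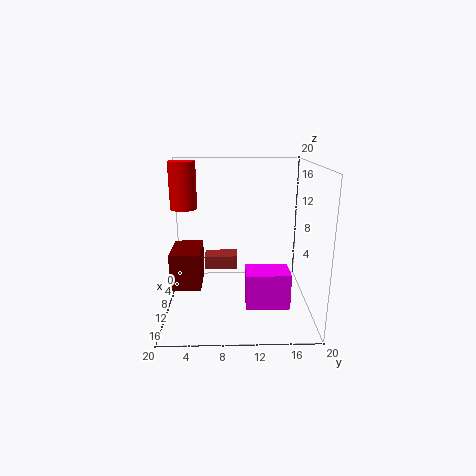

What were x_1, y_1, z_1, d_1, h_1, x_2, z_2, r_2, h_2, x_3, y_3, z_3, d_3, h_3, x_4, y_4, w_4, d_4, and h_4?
x_1 = 4, y_1 = 5, z_1 = 4, d_1 = 5, h_1 = 2, x_2 = 5, z_2 = 13, r_2 = 2, h_2 = 7, x_3 = 8, y_3 = 1, z_3 = 4, d_3 = 4, h_3 = 5, x_4 = 10, y_4 = 11, w_4 = 4, d_4 = 6, h_4 = 5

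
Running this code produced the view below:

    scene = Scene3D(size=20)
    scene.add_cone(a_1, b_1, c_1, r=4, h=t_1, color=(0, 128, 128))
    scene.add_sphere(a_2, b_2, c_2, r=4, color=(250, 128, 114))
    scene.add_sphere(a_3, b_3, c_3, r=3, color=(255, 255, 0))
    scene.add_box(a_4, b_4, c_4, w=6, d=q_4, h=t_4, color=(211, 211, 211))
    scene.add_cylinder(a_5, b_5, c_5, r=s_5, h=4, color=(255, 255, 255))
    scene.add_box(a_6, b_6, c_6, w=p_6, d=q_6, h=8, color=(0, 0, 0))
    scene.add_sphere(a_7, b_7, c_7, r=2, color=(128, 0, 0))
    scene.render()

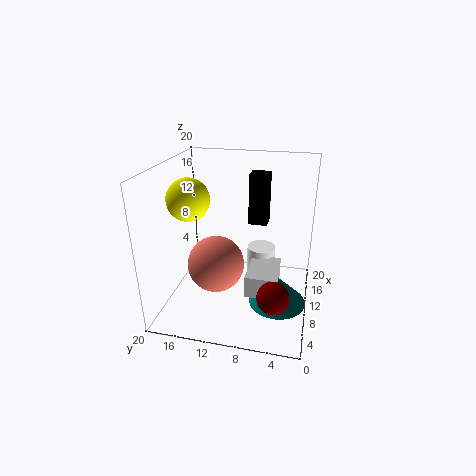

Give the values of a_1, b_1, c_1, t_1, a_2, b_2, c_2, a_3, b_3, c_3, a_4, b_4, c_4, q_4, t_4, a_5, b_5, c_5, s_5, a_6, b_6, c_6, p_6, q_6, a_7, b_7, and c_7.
a_1 = 9, b_1 = 4, c_1 = 1, t_1 = 4, a_2 = 9, b_2 = 13, c_2 = 6, a_3 = 10, b_3 = 17, c_3 = 15, a_4 = 5, b_4 = 4, c_4 = 4, q_4 = 4, t_4 = 3, a_5 = 12, b_5 = 7, c_5 = 4, s_5 = 2, a_6 = 17, b_6 = 7, c_6 = 9, p_6 = 3, q_6 = 3, a_7 = 3, b_7 = 4, c_7 = 6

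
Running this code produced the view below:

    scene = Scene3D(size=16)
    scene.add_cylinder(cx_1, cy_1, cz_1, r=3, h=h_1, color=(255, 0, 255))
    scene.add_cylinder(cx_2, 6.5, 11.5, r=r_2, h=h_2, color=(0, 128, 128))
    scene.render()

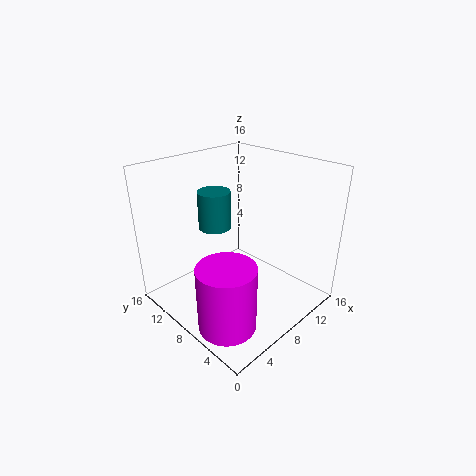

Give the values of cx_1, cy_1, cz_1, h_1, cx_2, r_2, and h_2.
cx_1 = 3, cy_1 = 4.5, cz_1 = 1, h_1 = 7, cx_2 = 3.5, r_2 = 1.5, h_2 = 3.5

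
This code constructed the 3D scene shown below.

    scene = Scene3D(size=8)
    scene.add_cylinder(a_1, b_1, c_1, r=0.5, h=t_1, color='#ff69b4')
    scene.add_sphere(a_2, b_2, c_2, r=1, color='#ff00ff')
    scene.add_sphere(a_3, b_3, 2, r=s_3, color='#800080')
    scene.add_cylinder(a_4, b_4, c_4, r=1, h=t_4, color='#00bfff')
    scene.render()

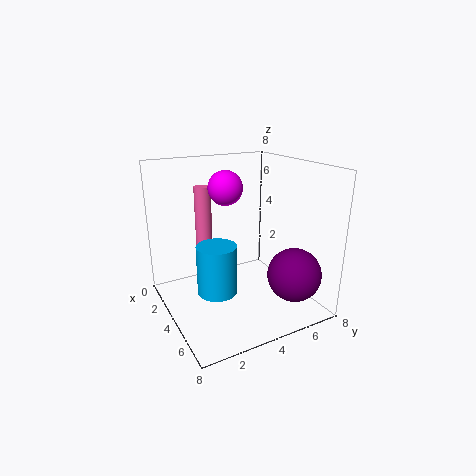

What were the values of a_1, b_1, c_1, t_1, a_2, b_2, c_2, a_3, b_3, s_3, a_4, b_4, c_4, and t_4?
a_1 = 1.5, b_1 = 3, c_1 = 2.5, t_1 = 4, a_2 = 2.5, b_2 = 4, c_2 = 6.5, a_3 = 6, b_3 = 6.5, s_3 = 1.5, a_4 = 5.5, b_4 = 2, c_4 = 2, t_4 = 2.5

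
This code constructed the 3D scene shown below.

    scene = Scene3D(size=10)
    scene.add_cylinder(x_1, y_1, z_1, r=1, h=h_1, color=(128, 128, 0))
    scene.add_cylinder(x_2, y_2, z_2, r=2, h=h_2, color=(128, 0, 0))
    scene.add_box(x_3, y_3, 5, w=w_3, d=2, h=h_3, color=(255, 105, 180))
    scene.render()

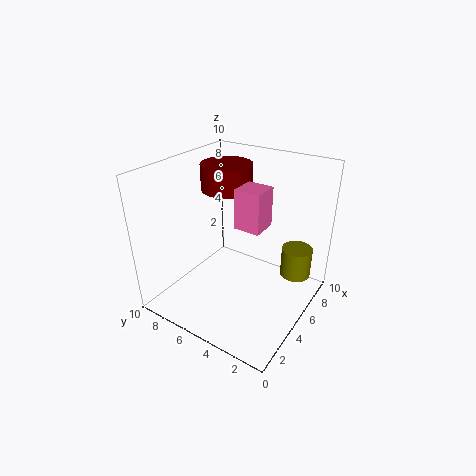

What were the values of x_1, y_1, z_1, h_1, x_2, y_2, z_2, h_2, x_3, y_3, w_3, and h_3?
x_1 = 6, y_1 = 1, z_1 = 3, h_1 = 2, x_2 = 8, y_2 = 8, z_2 = 7, h_2 = 2, x_3 = 6, y_3 = 4, w_3 = 2, h_3 = 3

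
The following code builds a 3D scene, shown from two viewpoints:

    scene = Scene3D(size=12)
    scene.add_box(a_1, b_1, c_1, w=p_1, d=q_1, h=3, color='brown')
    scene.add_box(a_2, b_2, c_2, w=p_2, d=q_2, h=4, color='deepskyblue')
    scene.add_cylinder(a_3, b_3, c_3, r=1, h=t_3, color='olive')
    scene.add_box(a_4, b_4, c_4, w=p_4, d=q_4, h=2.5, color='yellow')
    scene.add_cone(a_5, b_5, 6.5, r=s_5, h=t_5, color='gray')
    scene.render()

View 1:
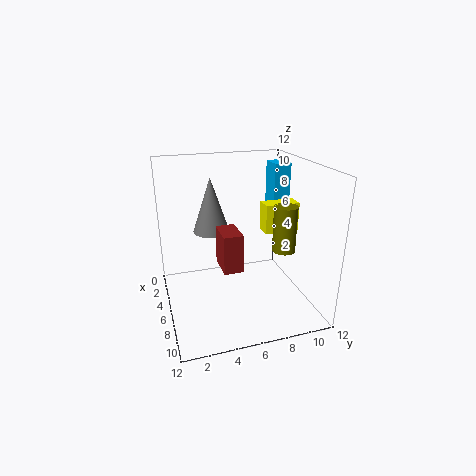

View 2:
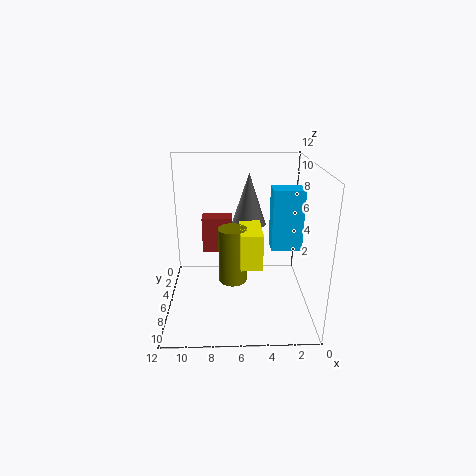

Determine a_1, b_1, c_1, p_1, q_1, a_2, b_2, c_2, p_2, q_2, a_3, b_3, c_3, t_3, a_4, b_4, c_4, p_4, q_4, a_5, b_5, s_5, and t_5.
a_1 = 6.5
b_1 = 4
c_1 = 4.5
p_1 = 2.5
q_1 = 1.5
a_2 = 2
b_2 = 10
c_2 = 7.5
p_2 = 2
q_2 = 1.5
a_3 = 6.5
b_3 = 10
c_3 = 4.5
t_3 = 4
a_4 = 4.5
b_4 = 8.5
c_4 = 6
p_4 = 1.5
q_4 = 3
a_5 = 5
b_5 = 4
s_5 = 1.5
t_5 = 4.5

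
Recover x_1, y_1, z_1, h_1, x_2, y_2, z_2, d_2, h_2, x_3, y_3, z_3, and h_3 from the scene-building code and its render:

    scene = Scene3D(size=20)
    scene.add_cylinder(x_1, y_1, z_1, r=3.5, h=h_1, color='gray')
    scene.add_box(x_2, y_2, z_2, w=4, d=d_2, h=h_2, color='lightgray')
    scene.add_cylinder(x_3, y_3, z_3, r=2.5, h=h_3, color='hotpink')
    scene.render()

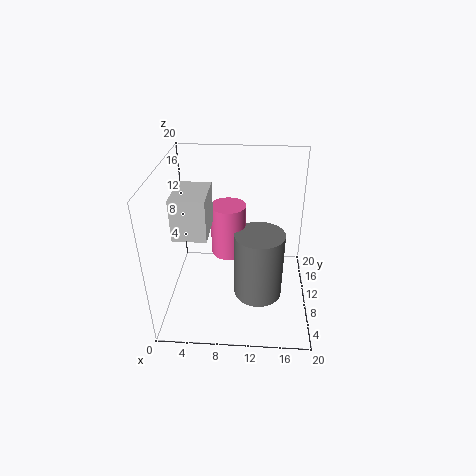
x_1 = 13, y_1 = 9.5, z_1 = 1, h_1 = 10, x_2 = 3, y_2 = 2.5, z_2 = 14, d_2 = 5.5, h_2 = 5, x_3 = 8.5, y_3 = 12, z_3 = 6.5, h_3 = 7.5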